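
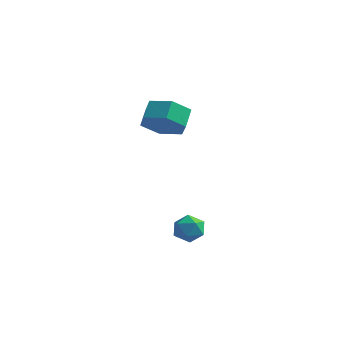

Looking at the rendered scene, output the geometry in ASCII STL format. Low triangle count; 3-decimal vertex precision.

solid 
facet normal 0.222 -0.705 -0.673
outer loop
vertex 0.853 0.888 3.642
vertex 0.321 1.387 2.944
vertex 1.305 1.582 3.064
endloop
endfacet
facet normal 0.866 -0.174 0.468
outer loop
vertex 0.853 0.888 3.642
vertex 1.305 1.582 3.064
vertex 0.631 1.594 4.315
endloop
endfacet
facet normal 0.866 -0.174 0.468
outer loop
vertex 0.631 1.594 4.315
vertex 1.305 1.582 3.064
vertex 1.083 2.287 3.737
endloop
endfacet
facet normal -0.222 0.706 0.673
outer loop
vertex 0.631 1.594 4.315
vertex 1.083 2.287 3.737
vertex 0.099 2.093 3.616
endloop
endfacet
facet normal 0.222 -0.706 -0.673
outer loop
vertex 1.305 1.582 3.064
vertex 0.321 1.387 2.944
vertex 0.773 2.081 2.365
endloop
endfacet
facet normal 0.821 0.508 -0.262
outer loop
vertex 1.305 1.582 3.064
vertex 0.773 2.081 2.365
vertex 1.083 2.287 3.737
endloop
endfacet
facet normal 0.821 0.508 -0.262
outer loop
vertex 1.083 2.287 3.737
vertex 0.773 2.081 2.365
vertex 0.551 2.786 3.038
endloop
endfacet
facet normal -0.222 0.706 0.673
outer loop
vertex 1.083 2.287 3.737
vertex 0.551 2.786 3.038
vertex 0.099 2.093 3.616
endloop
endfacet
facet normal 0.222 -0.706 -0.673
outer loop
vertex 0.773 2.081 2.365
vertex 0.321 1.387 2.944
vertex -0.211 1.886 2.245
endloop
endfacet
facet normal -0.046 0.682 -0.730
outer loop
vertex 0.773 2.081 2.365
vertex -0.211 1.886 2.245
vertex 0.551 2.786 3.038
endloop
endfacet
facet normal -0.045 0.682 -0.730
outer loop
vertex 0.551 2.786 3.038
vertex -0.211 1.886 2.245
vertex -0.433 2.592 2.918
endloop
endfacet
facet normal -0.221 0.706 0.673
outer loop
vertex 0.551 2.786 3.038
vertex -0.433 2.592 2.918
vertex 0.099 2.093 3.616
endloop
endfacet
facet normal 0.222 -0.706 -0.673
outer loop
vertex -0.211 1.886 2.245
vertex 0.321 1.387 2.944
vertex -0.663 1.193 2.823
endloop
endfacet
facet normal -0.866 0.174 -0.468
outer loop
vertex -0.211 1.886 2.245
vertex -0.663 1.193 2.823
vertex -0.433 2.592 2.918
endloop
endfacet
facet normal -0.866 0.174 -0.468
outer loop
vertex -0.433 2.592 2.918
vertex -0.663 1.193 2.823
vertex -0.885 1.898 3.496
endloop
endfacet
facet normal -0.222 0.705 0.673
outer loop
vertex -0.433 2.592 2.918
vertex -0.885 1.898 3.496
vertex 0.099 2.093 3.616
endloop
endfacet
facet normal 0.222 -0.706 -0.673
outer loop
vertex -0.663 1.193 2.823
vertex 0.321 1.387 2.944
vertex -0.131 0.694 3.522
endloop
endfacet
facet normal -0.821 -0.508 0.262
outer loop
vertex -0.663 1.193 2.823
vertex -0.131 0.694 3.522
vertex -0.885 1.898 3.496
endloop
endfacet
facet normal -0.821 -0.508 0.262
outer loop
vertex -0.885 1.898 3.496
vertex -0.131 0.694 3.522
vertex -0.353 1.399 4.195
endloop
endfacet
facet normal -0.222 0.706 0.673
outer loop
vertex -0.885 1.898 3.496
vertex -0.353 1.399 4.195
vertex 0.099 2.093 3.616
endloop
endfacet
facet normal 0.221 -0.706 -0.673
outer loop
vertex -0.131 0.694 3.522
vertex 0.321 1.387 2.944
vertex 0.853 0.888 3.642
endloop
endfacet
facet normal 0.046 -0.682 0.730
outer loop
vertex -0.131 0.694 3.522
vertex 0.853 0.888 3.642
vertex -0.353 1.399 4.195
endloop
endfacet
facet normal 0.046 -0.682 0.730
outer loop
vertex -0.353 1.399 4.195
vertex 0.853 0.888 3.642
vertex 0.631 1.594 4.315
endloop
endfacet
facet normal -0.222 0.706 0.673
outer loop
vertex -0.353 1.399 4.195
vertex 0.631 1.594 4.315
vertex 0.099 2.093 3.616
endloop
endfacet
facet normal -0.872 0.474 -0.120
outer loop
vertex 2.12 0.174 -2.227
vertex 1.903 -0.057 -1.563
vertex 2.26 0.583 -1.632
endloop
endfacet
facet normal -0.350 0.808 -0.473
outer loop
vertex 2.12 0.174 -2.227
vertex 2.26 0.583 -1.632
vertex 2.775 0.502 -2.151
endloop
endfacet
facet normal -0.065 0.346 -0.936
outer loop
vertex 2.12 0.174 -2.227
vertex 2.775 0.502 -2.151
vertex 2.736 -0.189 -2.404
endloop
endfacet
facet normal -0.412 -0.275 -0.869
outer loop
vertex 2.12 0.174 -2.227
vertex 2.736 -0.189 -2.404
vertex 2.198 -0.534 -2.04
endloop
endfacet
facet normal -0.910 -0.197 -0.366
outer loop
vertex 2.12 0.174 -2.227
vertex 2.198 -0.534 -2.04
vertex 1.903 -0.057 -1.563
endloop
endfacet
facet normal 0.154 0.988 -0.002
outer loop
vertex 2.775 0.502 -2.151
vertex 2.26 0.583 -1.632
vertex 2.962 0.474 -1.44
endloop
endfacet
facet normal -0.691 0.447 0.569
outer loop
vertex 2.26 0.583 -1.632
vertex 1.903 -0.057 -1.563
vertex 2.424 0.129 -1.076
endloop
endfacet
facet normal -0.751 -0.637 0.172
outer loop
vertex 1.903 -0.057 -1.563
vertex 2.198 -0.534 -2.04
vertex 2.385 -0.562 -1.329
endloop
endfacet
facet normal 0.057 -0.765 -0.641
outer loop
vertex 2.198 -0.534 -2.04
vertex 2.736 -0.189 -2.404
vertex 2.9 -0.643 -1.848
endloop
endfacet
facet normal 0.616 0.240 -0.750
outer loop
vertex 2.736 -0.189 -2.404
vertex 2.775 0.502 -2.151
vertex 3.257 -0.003 -1.917
endloop
endfacet
facet normal 0.412 0.275 0.869
outer loop
vertex 3.04 -0.234 -1.253
vertex 2.962 0.474 -1.44
vertex 2.424 0.129 -1.076
endloop
endfacet
facet normal 0.065 -0.346 0.936
outer loop
vertex 3.04 -0.234 -1.253
vertex 2.424 0.129 -1.076
vertex 2.385 -0.562 -1.329
endloop
endfacet
facet normal 0.350 -0.808 0.473
outer loop
vertex 3.04 -0.234 -1.253
vertex 2.385 -0.562 -1.329
vertex 2.9 -0.643 -1.848
endloop
endfacet
facet normal 0.872 -0.474 0.120
outer loop
vertex 3.04 -0.234 -1.253
vertex 2.9 -0.643 -1.848
vertex 3.257 -0.003 -1.917
endloop
endfacet
facet normal 0.910 0.197 0.366
outer loop
vertex 3.04 -0.234 -1.253
vertex 3.257 -0.003 -1.917
vertex 2.962 0.474 -1.44
endloop
endfacet
facet normal -0.057 0.765 0.641
outer loop
vertex 2.424 0.129 -1.076
vertex 2.962 0.474 -1.44
vertex 2.26 0.583 -1.632
endloop
endfacet
facet normal -0.616 -0.240 0.750
outer loop
vertex 2.385 -0.562 -1.329
vertex 2.424 0.129 -1.076
vertex 1.903 -0.057 -1.563
endloop
endfacet
facet normal -0.154 -0.988 0.002
outer loop
vertex 2.9 -0.643 -1.848
vertex 2.385 -0.562 -1.329
vertex 2.198 -0.534 -2.04
endloop
endfacet
facet normal 0.691 -0.447 -0.569
outer loop
vertex 3.257 -0.003 -1.917
vertex 2.9 -0.643 -1.848
vertex 2.736 -0.189 -2.404
endloop
endfacet
facet normal 0.751 0.637 -0.172
outer loop
vertex 2.962 0.474 -1.44
vertex 3.257 -0.003 -1.917
vertex 2.775 0.502 -2.151
endloop
endfacet

endsolid


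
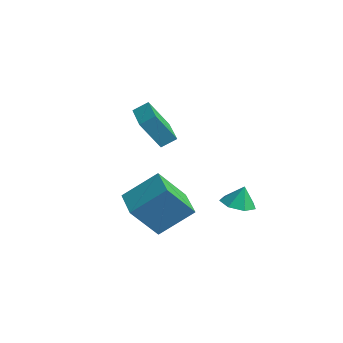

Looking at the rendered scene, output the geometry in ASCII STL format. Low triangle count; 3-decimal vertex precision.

solid 
facet normal -0.166 -0.209 -0.964
outer loop
vertex 1.313 4.367 -3.702
vertex 0.723 3.84 -3.486
vertex 0.659 4.641 -3.649
endloop
endfacet
facet normal 0.386 0.855 0.345
outer loop
vertex 1.313 4.367 -3.702
vertex 0.659 4.641 -3.649
vertex 0.897 4.06 -2.474
endloop
endfacet
facet normal -0.165 -0.209 -0.964
outer loop
vertex 0.659 4.641 -3.649
vertex 0.723 3.84 -3.486
vertex 0.053 4.312 -3.474
endloop
endfacet
facet normal -0.312 0.825 0.471
outer loop
vertex 0.659 4.641 -3.649
vertex 0.053 4.312 -3.474
vertex 0.897 4.06 -2.474
endloop
endfacet
facet normal -0.165 -0.210 -0.964
outer loop
vertex 0.053 4.312 -3.474
vertex 0.723 3.84 -3.486
vertex -0.048 3.628 -3.308
endloop
endfacet
facet normal -0.703 0.264 0.660
outer loop
vertex 0.053 4.312 -3.474
vertex -0.048 3.628 -3.308
vertex 0.897 4.06 -2.474
endloop
endfacet
facet normal -0.165 -0.210 -0.964
outer loop
vertex -0.048 3.628 -3.308
vertex 0.723 3.84 -3.486
vertex 0.432 3.103 -3.276
endloop
endfacet
facet normal -0.494 -0.405 0.769
outer loop
vertex -0.048 3.628 -3.308
vertex 0.432 3.103 -3.276
vertex 0.897 4.06 -2.474
endloop
endfacet
facet normal -0.166 -0.209 -0.964
outer loop
vertex 0.432 3.103 -3.276
vertex 0.723 3.84 -3.486
vertex 1.131 3.134 -3.403
endloop
endfacet
facet normal 0.160 -0.679 0.717
outer loop
vertex 0.432 3.103 -3.276
vertex 1.131 3.134 -3.403
vertex 0.897 4.06 -2.474
endloop
endfacet
facet normal -0.165 -0.209 -0.964
outer loop
vertex 1.131 3.134 -3.403
vertex 0.723 3.84 -3.486
vertex 1.524 3.696 -3.592
endloop
endfacet
facet normal 0.763 -0.351 0.542
outer loop
vertex 1.131 3.134 -3.403
vertex 1.524 3.696 -3.592
vertex 0.897 4.06 -2.474
endloop
endfacet
facet normal -0.165 -0.210 -0.964
outer loop
vertex 1.524 3.696 -3.592
vertex 0.723 3.84 -3.486
vertex 1.313 4.367 -3.702
endloop
endfacet
facet normal 0.864 0.333 0.376
outer loop
vertex 1.524 3.696 -3.592
vertex 1.313 4.367 -3.702
vertex 0.897 4.06 -2.474
endloop
endfacet
facet normal -0.954 0.252 0.166
outer loop
vertex 1.865 -0.542 -0.448
vertex 1.939 0.684 -1.884
vertex 1.298 -1.906 -1.641
endloop
endfacet
facet normal -0.039 -0.649 0.760
outer loop
vertex 2.881 -2.324 -1.916
vertex 1.865 -0.542 -0.448
vertex 1.298 -1.906 -1.641
endloop
endfacet
facet normal -0.954 0.252 0.165
outer loop
vertex 1.298 -1.906 -1.641
vertex 1.939 0.684 -1.884
vertex 1.372 -0.681 -3.078
endloop
endfacet
facet normal -0.299 -0.719 -0.628
outer loop
vertex 1.372 -0.681 -3.078
vertex 2.881 -2.324 -1.916
vertex 1.298 -1.906 -1.641
endloop
endfacet
facet normal 0.299 0.718 0.629
outer loop
vertex 1.865 -0.542 -0.448
vertex 3.522 0.266 -2.159
vertex 1.939 0.684 -1.884
endloop
endfacet
facet normal -0.039 -0.649 0.760
outer loop
vertex 3.448 -0.959 -0.722
vertex 1.865 -0.542 -0.448
vertex 2.881 -2.324 -1.916
endloop
endfacet
facet normal 0.298 0.719 0.628
outer loop
vertex 3.448 -0.959 -0.722
vertex 3.522 0.266 -2.159
vertex 1.865 -0.542 -0.448
endloop
endfacet
facet normal 0.039 0.649 -0.760
outer loop
vertex 1.939 0.684 -1.884
vertex 3.522 0.266 -2.159
vertex 1.372 -0.681 -3.078
endloop
endfacet
facet normal -0.298 -0.718 -0.629
outer loop
vertex 2.955 -1.098 -3.352
vertex 2.881 -2.324 -1.916
vertex 1.372 -0.681 -3.078
endloop
endfacet
facet normal 0.039 0.649 -0.760
outer loop
vertex 1.372 -0.681 -3.078
vertex 3.522 0.266 -2.159
vertex 2.955 -1.098 -3.352
endloop
endfacet
facet normal 0.954 -0.251 -0.165
outer loop
vertex 2.955 -1.098 -3.352
vertex 3.448 -0.959 -0.722
vertex 2.881 -2.324 -1.916
endloop
endfacet
facet normal 0.954 -0.252 -0.165
outer loop
vertex 3.522 0.266 -2.159
vertex 3.448 -0.959 -0.722
vertex 2.955 -1.098 -3.352
endloop
endfacet
facet normal -0.946 0.321 0.040
outer loop
vertex -2.871 1.457 1.674
vertex -2.63 2.336 0.299
vertex -3.108 0.815 1.223
endloop
endfacet
facet normal -0.146 -0.532 0.834
outer loop
vertex -1.13 0.144 1.141
vertex -2.871 1.457 1.674
vertex -3.108 0.815 1.223
endloop
endfacet
facet normal -0.946 0.321 0.038
outer loop
vertex -3.108 0.815 1.223
vertex -2.63 2.336 0.299
vertex -2.866 1.694 -0.153
endloop
endfacet
facet normal -0.288 -0.783 -0.551
outer loop
vertex -2.866 1.694 -0.153
vertex -1.13 0.144 1.141
vertex -3.108 0.815 1.223
endloop
endfacet
facet normal 0.288 0.783 0.551
outer loop
vertex -2.871 1.457 1.674
vertex -0.652 1.665 0.217
vertex -2.63 2.336 0.299
endloop
endfacet
facet normal -0.147 -0.533 0.833
outer loop
vertex -0.894 0.786 1.593
vertex -2.871 1.457 1.674
vertex -1.13 0.144 1.141
endloop
endfacet
facet normal 0.288 0.783 0.551
outer loop
vertex -0.894 0.786 1.593
vertex -0.652 1.665 0.217
vertex -2.871 1.457 1.674
endloop
endfacet
facet normal 0.146 0.533 -0.833
outer loop
vertex -2.63 2.336 0.299
vertex -0.652 1.665 0.217
vertex -2.866 1.694 -0.153
endloop
endfacet
facet normal -0.288 -0.783 -0.551
outer loop
vertex -0.889 1.023 -0.234
vertex -1.13 0.144 1.141
vertex -2.866 1.694 -0.153
endloop
endfacet
facet normal 0.146 0.532 -0.834
outer loop
vertex -2.866 1.694 -0.153
vertex -0.652 1.665 0.217
vertex -0.889 1.023 -0.234
endloop
endfacet
facet normal 0.946 -0.320 -0.039
outer loop
vertex -0.889 1.023 -0.234
vertex -0.894 0.786 1.593
vertex -1.13 0.144 1.141
endloop
endfacet
facet normal 0.946 -0.322 -0.039
outer loop
vertex -0.652 1.665 0.217
vertex -0.894 0.786 1.593
vertex -0.889 1.023 -0.234
endloop
endfacet

endsolid


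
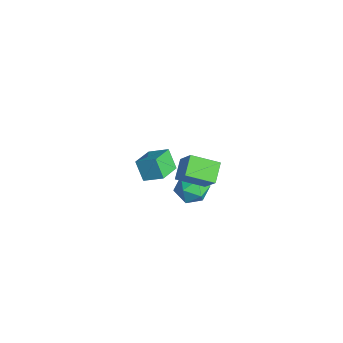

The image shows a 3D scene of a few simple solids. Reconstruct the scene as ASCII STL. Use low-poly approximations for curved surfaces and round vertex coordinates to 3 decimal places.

solid 
facet normal -0.539 -0.156 0.828
outer loop
vertex -2.881 -0.171 -2.58
vertex -3.961 1.009 -3.06
vertex -3.67 -1.178 -3.283
endloop
endfacet
facet normal 0.646 -0.707 0.287
outer loop
vertex -2.879 -0.949 -4.5
vertex -2.881 -0.171 -2.58
vertex -3.67 -1.178 -3.283
endloop
endfacet
facet normal -0.538 -0.156 0.828
outer loop
vertex -3.67 -1.178 -3.283
vertex -3.961 1.009 -3.06
vertex -4.75 0.002 -3.762
endloop
endfacet
facet normal -0.541 -0.690 -0.481
outer loop
vertex -4.75 0.002 -3.762
vertex -2.879 -0.949 -4.5
vertex -3.67 -1.178 -3.283
endloop
endfacet
facet normal 0.540 0.690 0.481
outer loop
vertex -2.881 -0.171 -2.58
vertex -3.17 1.238 -4.277
vertex -3.961 1.009 -3.06
endloop
endfacet
facet normal 0.647 -0.707 0.287
outer loop
vertex -2.09 0.058 -3.798
vertex -2.881 -0.171 -2.58
vertex -2.879 -0.949 -4.5
endloop
endfacet
facet normal 0.541 0.690 0.481
outer loop
vertex -2.09 0.058 -3.798
vertex -3.17 1.238 -4.277
vertex -2.881 -0.171 -2.58
endloop
endfacet
facet normal -0.647 0.707 -0.287
outer loop
vertex -3.961 1.009 -3.06
vertex -3.17 1.238 -4.277
vertex -4.75 0.002 -3.762
endloop
endfacet
facet normal -0.541 -0.690 -0.481
outer loop
vertex -3.959 0.231 -4.98
vertex -2.879 -0.949 -4.5
vertex -4.75 0.002 -3.762
endloop
endfacet
facet normal -0.647 0.707 -0.287
outer loop
vertex -4.75 0.002 -3.762
vertex -3.17 1.238 -4.277
vertex -3.959 0.231 -4.98
endloop
endfacet
facet normal 0.538 0.156 -0.828
outer loop
vertex -3.959 0.231 -4.98
vertex -2.09 0.058 -3.798
vertex -2.879 -0.949 -4.5
endloop
endfacet
facet normal 0.538 0.156 -0.828
outer loop
vertex -3.17 1.238 -4.277
vertex -2.09 0.058 -3.798
vertex -3.959 0.231 -4.98
endloop
endfacet
facet normal -0.886 0.451 -0.108
outer loop
vertex 1.556 1.078 -1.146
vertex 1.045 0.168 -0.753
vertex 1.369 0.972 -0.052
endloop
endfacet
facet normal -0.373 0.928 0.026
outer loop
vertex 1.556 1.078 -1.146
vertex 1.369 0.972 -0.052
vertex 2.344 1.374 -0.415
endloop
endfacet
facet normal 0.123 0.866 -0.484
outer loop
vertex 1.556 1.078 -1.146
vertex 2.344 1.374 -0.415
vertex 2.622 0.818 -1.34
endloop
endfacet
facet normal -0.084 0.352 -0.932
outer loop
vertex 1.556 1.078 -1.146
vertex 2.622 0.818 -1.34
vertex 1.82 0.073 -1.549
endloop
endfacet
facet normal -0.708 0.095 -0.700
outer loop
vertex 1.556 1.078 -1.146
vertex 1.82 0.073 -1.549
vertex 1.045 0.168 -0.753
endloop
endfacet
facet normal -0.070 0.757 0.650
outer loop
vertex 2.344 1.374 -0.415
vertex 1.369 0.972 -0.052
vertex 2.32 0.647 0.429
endloop
endfacet
facet normal -0.901 -0.015 0.434
outer loop
vertex 1.369 0.972 -0.052
vertex 1.045 0.168 -0.753
vertex 1.518 -0.098 0.22
endloop
endfacet
facet normal -0.612 -0.590 -0.526
outer loop
vertex 1.045 0.168 -0.753
vertex 1.82 0.073 -1.549
vertex 1.796 -0.654 -0.705
endloop
endfacet
facet normal 0.396 -0.174 -0.901
outer loop
vertex 1.82 0.073 -1.549
vertex 2.622 0.818 -1.34
vertex 2.771 -0.252 -1.068
endloop
endfacet
facet normal 0.732 0.658 -0.176
outer loop
vertex 2.622 0.818 -1.34
vertex 2.344 1.374 -0.415
vertex 3.095 0.552 -0.367
endloop
endfacet
facet normal 0.084 -0.352 0.932
outer loop
vertex 2.584 -0.358 0.026
vertex 2.32 0.647 0.429
vertex 1.518 -0.098 0.22
endloop
endfacet
facet normal -0.123 -0.866 0.484
outer loop
vertex 2.584 -0.358 0.026
vertex 1.518 -0.098 0.22
vertex 1.796 -0.654 -0.705
endloop
endfacet
facet normal 0.373 -0.928 -0.026
outer loop
vertex 2.584 -0.358 0.026
vertex 1.796 -0.654 -0.705
vertex 2.771 -0.252 -1.068
endloop
endfacet
facet normal 0.886 -0.451 0.108
outer loop
vertex 2.584 -0.358 0.026
vertex 2.771 -0.252 -1.068
vertex 3.095 0.552 -0.367
endloop
endfacet
facet normal 0.708 -0.095 0.700
outer loop
vertex 2.584 -0.358 0.026
vertex 3.095 0.552 -0.367
vertex 2.32 0.647 0.429
endloop
endfacet
facet normal -0.396 0.174 0.901
outer loop
vertex 1.518 -0.098 0.22
vertex 2.32 0.647 0.429
vertex 1.369 0.972 -0.052
endloop
endfacet
facet normal -0.732 -0.658 0.176
outer loop
vertex 1.796 -0.654 -0.705
vertex 1.518 -0.098 0.22
vertex 1.045 0.168 -0.753
endloop
endfacet
facet normal 0.070 -0.757 -0.650
outer loop
vertex 2.771 -0.252 -1.068
vertex 1.796 -0.654 -0.705
vertex 1.82 0.073 -1.549
endloop
endfacet
facet normal 0.901 0.015 -0.434
outer loop
vertex 3.095 0.552 -0.367
vertex 2.771 -0.252 -1.068
vertex 2.622 0.818 -1.34
endloop
endfacet
facet normal 0.612 0.590 0.526
outer loop
vertex 2.32 0.647 0.429
vertex 3.095 0.552 -0.367
vertex 2.344 1.374 -0.415
endloop
endfacet
facet normal -0.609 -0.106 -0.786
outer loop
vertex 3.174 -1.036 1.954
vertex 2.19 -0.381 2.628
vertex 3.757 0.522 1.291
endloop
endfacet
facet normal 0.723 -0.481 -0.495
outer loop
vertex 4.89 0.721 2.752
vertex 3.174 -1.036 1.954
vertex 3.757 0.522 1.291
endloop
endfacet
facet normal -0.609 -0.107 -0.786
outer loop
vertex 3.757 0.522 1.291
vertex 2.19 -0.381 2.628
vertex 2.773 1.176 1.964
endloop
endfacet
facet normal 0.325 0.870 -0.371
outer loop
vertex 2.773 1.176 1.964
vertex 4.89 0.721 2.752
vertex 3.757 0.522 1.291
endloop
endfacet
facet normal -0.325 -0.870 0.371
outer loop
vertex 3.174 -1.036 1.954
vertex 3.323 -0.182 4.089
vertex 2.19 -0.381 2.628
endloop
endfacet
facet normal 0.723 -0.482 -0.495
outer loop
vertex 4.307 -0.836 3.416
vertex 3.174 -1.036 1.954
vertex 4.89 0.721 2.752
endloop
endfacet
facet normal -0.325 -0.870 0.371
outer loop
vertex 4.307 -0.836 3.416
vertex 3.323 -0.182 4.089
vertex 3.174 -1.036 1.954
endloop
endfacet
facet normal -0.723 0.482 0.495
outer loop
vertex 2.19 -0.381 2.628
vertex 3.323 -0.182 4.089
vertex 2.773 1.176 1.964
endloop
endfacet
facet normal 0.325 0.870 -0.371
outer loop
vertex 3.906 1.376 3.426
vertex 4.89 0.721 2.752
vertex 2.773 1.176 1.964
endloop
endfacet
facet normal -0.724 0.481 0.495
outer loop
vertex 2.773 1.176 1.964
vertex 3.323 -0.182 4.089
vertex 3.906 1.376 3.426
endloop
endfacet
facet normal 0.609 0.107 0.786
outer loop
vertex 3.906 1.376 3.426
vertex 4.307 -0.836 3.416
vertex 4.89 0.721 2.752
endloop
endfacet
facet normal 0.609 0.107 0.786
outer loop
vertex 3.323 -0.182 4.089
vertex 4.307 -0.836 3.416
vertex 3.906 1.376 3.426
endloop
endfacet

endsolid


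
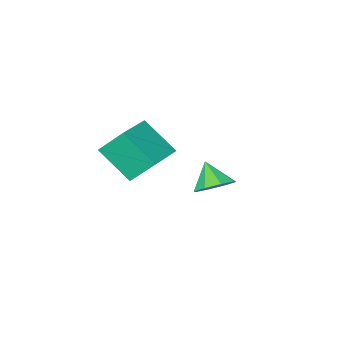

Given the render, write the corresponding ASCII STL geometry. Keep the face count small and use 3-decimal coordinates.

solid 
facet normal -0.454 0.510 0.730
outer loop
vertex 1.539 1.494 1.026
vertex 3.191 2.654 1.244
vertex 0.771 2.858 -0.404
endloop
endfacet
facet normal -0.814 -0.571 -0.107
outer loop
vertex 1.529 2.006 -1.624
vertex 1.539 1.494 1.026
vertex 0.771 2.858 -0.404
endloop
endfacet
facet normal -0.454 0.510 0.730
outer loop
vertex 0.771 2.858 -0.404
vertex 3.191 2.654 1.244
vertex 2.423 4.017 -0.186
endloop
endfacet
facet normal -0.362 0.643 -0.674
outer loop
vertex 2.423 4.017 -0.186
vertex 1.529 2.006 -1.624
vertex 0.771 2.858 -0.404
endloop
endfacet
facet normal 0.363 -0.643 0.674
outer loop
vertex 1.539 1.494 1.026
vertex 3.949 1.802 0.024
vertex 3.191 2.654 1.244
endloop
endfacet
facet normal -0.814 -0.571 -0.107
outer loop
vertex 2.297 0.643 -0.194
vertex 1.539 1.494 1.026
vertex 1.529 2.006 -1.624
endloop
endfacet
facet normal 0.363 -0.644 0.674
outer loop
vertex 2.297 0.643 -0.194
vertex 3.949 1.802 0.024
vertex 1.539 1.494 1.026
endloop
endfacet
facet normal 0.814 0.571 0.107
outer loop
vertex 3.191 2.654 1.244
vertex 3.949 1.802 0.024
vertex 2.423 4.017 -0.186
endloop
endfacet
facet normal -0.363 0.643 -0.674
outer loop
vertex 3.181 3.166 -1.406
vertex 1.529 2.006 -1.624
vertex 2.423 4.017 -0.186
endloop
endfacet
facet normal 0.814 0.571 0.107
outer loop
vertex 2.423 4.017 -0.186
vertex 3.949 1.802 0.024
vertex 3.181 3.166 -1.406
endloop
endfacet
facet normal 0.455 -0.510 -0.730
outer loop
vertex 3.181 3.166 -1.406
vertex 2.297 0.643 -0.194
vertex 1.529 2.006 -1.624
endloop
endfacet
facet normal 0.454 -0.510 -0.730
outer loop
vertex 3.949 1.802 0.024
vertex 2.297 0.643 -0.194
vertex 3.181 3.166 -1.406
endloop
endfacet
facet normal 0.012 0.609 -0.793
outer loop
vertex -1.244 0.936 -4.491
vertex -2.261 1.074 -4.4
vertex -1.426 1.546 -4.025
endloop
endfacet
facet normal 0.813 -0.180 0.553
outer loop
vertex -1.244 0.936 -4.491
vertex -1.426 1.546 -4.025
vertex -2.279 0.166 -3.22
endloop
endfacet
facet normal 0.012 0.609 -0.793
outer loop
vertex -1.426 1.546 -4.025
vertex -2.261 1.074 -4.4
vertex -2.096 1.879 -3.779
endloop
endfacet
facet normal 0.436 0.237 0.868
outer loop
vertex -1.426 1.546 -4.025
vertex -2.096 1.879 -3.779
vertex -2.279 0.166 -3.22
endloop
endfacet
facet normal 0.012 0.609 -0.793
outer loop
vertex -2.096 1.879 -3.779
vertex -2.261 1.074 -4.4
vertex -2.863 1.741 -3.897
endloop
endfacet
facet normal -0.200 0.323 0.925
outer loop
vertex -2.096 1.879 -3.779
vertex -2.863 1.741 -3.897
vertex -2.279 0.166 -3.22
endloop
endfacet
facet normal 0.012 0.609 -0.793
outer loop
vertex -2.863 1.741 -3.897
vertex -2.261 1.074 -4.4
vertex -3.278 1.212 -4.31
endloop
endfacet
facet normal -0.723 0.029 0.690
outer loop
vertex -2.863 1.741 -3.897
vertex -3.278 1.212 -4.31
vertex -2.279 0.166 -3.22
endloop
endfacet
facet normal 0.013 0.610 -0.792
outer loop
vertex -3.278 1.212 -4.31
vertex -2.261 1.074 -4.4
vertex -3.096 0.603 -4.776
endloop
endfacet
facet normal -0.826 -0.477 0.300
outer loop
vertex -3.278 1.212 -4.31
vertex -3.096 0.603 -4.776
vertex -2.279 0.166 -3.22
endloop
endfacet
facet normal 0.012 0.610 -0.792
outer loop
vertex -3.096 0.603 -4.776
vertex -2.261 1.074 -4.4
vertex -2.425 0.27 -5.022
endloop
endfacet
facet normal -0.449 -0.893 -0.015
outer loop
vertex -3.096 0.603 -4.776
vertex -2.425 0.27 -5.022
vertex -2.279 0.166 -3.22
endloop
endfacet
facet normal 0.012 0.610 -0.792
outer loop
vertex -2.425 0.27 -5.022
vertex -2.261 1.074 -4.4
vertex -1.658 0.408 -4.904
endloop
endfacet
facet normal 0.187 -0.980 -0.072
outer loop
vertex -2.425 0.27 -5.022
vertex -1.658 0.408 -4.904
vertex -2.279 0.166 -3.22
endloop
endfacet
facet normal 0.012 0.610 -0.792
outer loop
vertex -1.658 0.408 -4.904
vertex -2.261 1.074 -4.4
vertex -1.244 0.936 -4.491
endloop
endfacet
facet normal 0.710 -0.685 0.163
outer loop
vertex -1.658 0.408 -4.904
vertex -1.244 0.936 -4.491
vertex -2.279 0.166 -3.22
endloop
endfacet

endsolid


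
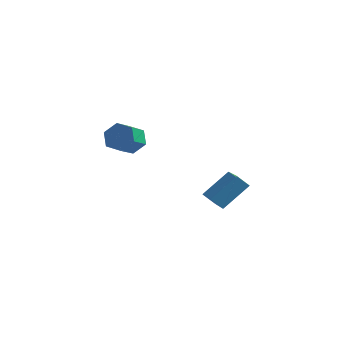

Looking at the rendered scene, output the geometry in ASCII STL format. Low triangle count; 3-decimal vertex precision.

solid 
facet normal -0.535 -0.574 -0.620
outer loop
vertex 2.187 -2.867 2.069
vertex 1.566 -2.899 2.634
vertex 1.31 -1.117 1.205
endloop
endfacet
facet normal 0.739 0.038 -0.673
outer loop
vertex 2.294 -0.061 2.346
vertex 2.187 -2.867 2.069
vertex 1.31 -1.117 1.205
endloop
endfacet
facet normal -0.535 -0.574 -0.620
outer loop
vertex 1.31 -1.117 1.205
vertex 1.566 -2.899 2.634
vertex 0.689 -1.149 1.77
endloop
endfacet
facet normal -0.410 0.818 -0.404
outer loop
vertex 0.689 -1.149 1.77
vertex 2.294 -0.061 2.346
vertex 1.31 -1.117 1.205
endloop
endfacet
facet normal 0.410 -0.818 0.404
outer loop
vertex 2.187 -2.867 2.069
vertex 2.55 -1.843 3.775
vertex 1.566 -2.899 2.634
endloop
endfacet
facet normal 0.739 0.038 -0.673
outer loop
vertex 3.171 -1.811 3.21
vertex 2.187 -2.867 2.069
vertex 2.294 -0.061 2.346
endloop
endfacet
facet normal 0.410 -0.818 0.404
outer loop
vertex 3.171 -1.811 3.21
vertex 2.55 -1.843 3.775
vertex 2.187 -2.867 2.069
endloop
endfacet
facet normal -0.739 -0.038 0.673
outer loop
vertex 1.566 -2.899 2.634
vertex 2.55 -1.843 3.775
vertex 0.689 -1.149 1.77
endloop
endfacet
facet normal -0.410 0.818 -0.404
outer loop
vertex 1.673 -0.093 2.911
vertex 2.294 -0.061 2.346
vertex 0.689 -1.149 1.77
endloop
endfacet
facet normal -0.739 -0.038 0.673
outer loop
vertex 0.689 -1.149 1.77
vertex 2.55 -1.843 3.775
vertex 1.673 -0.093 2.911
endloop
endfacet
facet normal 0.535 0.574 0.620
outer loop
vertex 1.673 -0.093 2.911
vertex 3.171 -1.811 3.21
vertex 2.294 -0.061 2.346
endloop
endfacet
facet normal 0.535 0.574 0.620
outer loop
vertex 2.55 -1.843 3.775
vertex 3.171 -1.811 3.21
vertex 1.673 -0.093 2.911
endloop
endfacet
facet normal 0.167 0.815 -0.555
outer loop
vertex -3.266 1.979 3.855
vertex -3.842 1.689 3.256
vertex -4.116 2.197 3.92
endloop
endfacet
facet normal 0.198 0.524 0.829
outer loop
vertex -3.266 1.979 3.855
vertex -4.116 2.197 3.92
vertex -3.503 0.822 4.643
endloop
endfacet
facet normal 0.198 0.524 0.829
outer loop
vertex -3.503 0.822 4.643
vertex -4.116 2.197 3.92
vertex -4.353 1.04 4.708
endloop
endfacet
facet normal -0.166 -0.815 0.556
outer loop
vertex -3.503 0.822 4.643
vertex -4.353 1.04 4.708
vertex -4.078 0.531 4.044
endloop
endfacet
facet normal 0.167 0.815 -0.555
outer loop
vertex -4.116 2.197 3.92
vertex -3.842 1.689 3.256
vertex -4.692 1.907 3.321
endloop
endfacet
facet normal -0.737 0.477 0.478
outer loop
vertex -4.116 2.197 3.92
vertex -4.692 1.907 3.321
vertex -4.353 1.04 4.708
endloop
endfacet
facet normal -0.738 0.476 0.478
outer loop
vertex -4.353 1.04 4.708
vertex -4.692 1.907 3.321
vertex -4.929 0.749 4.109
endloop
endfacet
facet normal -0.166 -0.815 0.556
outer loop
vertex -4.353 1.04 4.708
vertex -4.929 0.749 4.109
vertex -4.078 0.531 4.044
endloop
endfacet
facet normal 0.166 0.815 -0.556
outer loop
vertex -4.692 1.907 3.321
vertex -3.842 1.689 3.256
vertex -4.417 1.398 2.657
endloop
endfacet
facet normal -0.935 -0.047 -0.351
outer loop
vertex -4.692 1.907 3.321
vertex -4.417 1.398 2.657
vertex -4.929 0.749 4.109
endloop
endfacet
facet normal -0.935 -0.047 -0.351
outer loop
vertex -4.929 0.749 4.109
vertex -4.417 1.398 2.657
vertex -4.654 0.241 3.445
endloop
endfacet
facet normal -0.166 -0.815 0.555
outer loop
vertex -4.929 0.749 4.109
vertex -4.654 0.241 3.445
vertex -4.078 0.531 4.044
endloop
endfacet
facet normal 0.166 0.815 -0.556
outer loop
vertex -4.417 1.398 2.657
vertex -3.842 1.689 3.256
vertex -3.567 1.18 2.592
endloop
endfacet
facet normal -0.198 -0.524 -0.829
outer loop
vertex -4.417 1.398 2.657
vertex -3.567 1.18 2.592
vertex -4.654 0.241 3.445
endloop
endfacet
facet normal -0.198 -0.524 -0.829
outer loop
vertex -4.654 0.241 3.445
vertex -3.567 1.18 2.592
vertex -3.804 0.023 3.38
endloop
endfacet
facet normal -0.167 -0.815 0.555
outer loop
vertex -4.654 0.241 3.445
vertex -3.804 0.023 3.38
vertex -4.078 0.531 4.044
endloop
endfacet
facet normal 0.166 0.815 -0.556
outer loop
vertex -3.567 1.18 2.592
vertex -3.842 1.689 3.256
vertex -2.991 1.471 3.191
endloop
endfacet
facet normal 0.738 -0.477 -0.478
outer loop
vertex -3.567 1.18 2.592
vertex -2.991 1.471 3.191
vertex -3.804 0.023 3.38
endloop
endfacet
facet normal 0.738 -0.477 -0.478
outer loop
vertex -3.804 0.023 3.38
vertex -2.991 1.471 3.191
vertex -3.228 0.313 3.979
endloop
endfacet
facet normal -0.167 -0.815 0.555
outer loop
vertex -3.804 0.023 3.38
vertex -3.228 0.313 3.979
vertex -4.078 0.531 4.044
endloop
endfacet
facet normal 0.166 0.815 -0.555
outer loop
vertex -2.991 1.471 3.191
vertex -3.842 1.689 3.256
vertex -3.266 1.979 3.855
endloop
endfacet
facet normal 0.935 0.047 0.351
outer loop
vertex -2.991 1.471 3.191
vertex -3.266 1.979 3.855
vertex -3.228 0.313 3.979
endloop
endfacet
facet normal 0.935 0.047 0.351
outer loop
vertex -3.228 0.313 3.979
vertex -3.266 1.979 3.855
vertex -3.503 0.822 4.643
endloop
endfacet
facet normal -0.166 -0.815 0.556
outer loop
vertex -3.228 0.313 3.979
vertex -3.503 0.822 4.643
vertex -4.078 0.531 4.044
endloop
endfacet

endsolid


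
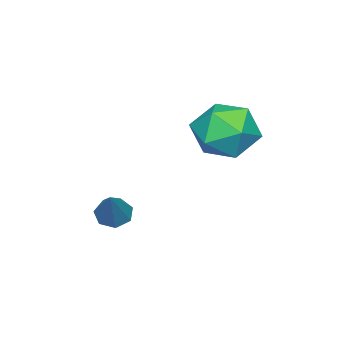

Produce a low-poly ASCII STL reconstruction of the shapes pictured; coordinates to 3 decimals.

solid 
facet normal -0.593 -0.301 -0.746
outer loop
vertex 2.473 -2.956 -1.825
vertex 1.987 -2.742 -1.525
vertex 2.344 -2.452 -1.926
endloop
endfacet
facet normal 0.911 0.157 -0.382
outer loop
vertex 2.473 -2.956 -1.825
vertex 2.344 -2.452 -1.926
vertex 3.013 -2.218 -0.235
endloop
endfacet
facet normal -0.592 -0.303 -0.747
outer loop
vertex 2.344 -2.452 -1.926
vertex 1.987 -2.742 -1.525
vertex 1.946 -2.167 -1.726
endloop
endfacet
facet normal 0.453 0.841 -0.296
outer loop
vertex 2.344 -2.452 -1.926
vertex 1.946 -2.167 -1.726
vertex 3.013 -2.218 -0.235
endloop
endfacet
facet normal -0.593 -0.303 -0.746
outer loop
vertex 1.946 -2.167 -1.726
vertex 1.987 -2.742 -1.525
vertex 1.579 -2.315 -1.374
endloop
endfacet
facet normal -0.211 0.960 0.184
outer loop
vertex 1.946 -2.167 -1.726
vertex 1.579 -2.315 -1.374
vertex 3.013 -2.218 -0.235
endloop
endfacet
facet normal -0.593 -0.303 -0.746
outer loop
vertex 1.579 -2.315 -1.374
vertex 1.987 -2.742 -1.525
vertex 1.519 -2.784 -1.136
endloop
endfacet
facet normal -0.580 0.426 0.694
outer loop
vertex 1.579 -2.315 -1.374
vertex 1.519 -2.784 -1.136
vertex 3.013 -2.218 -0.235
endloop
endfacet
facet normal -0.593 -0.303 -0.746
outer loop
vertex 1.519 -2.784 -1.136
vertex 1.987 -2.742 -1.525
vertex 1.812 -3.222 -1.191
endloop
endfacet
facet normal -0.378 -0.360 0.853
outer loop
vertex 1.519 -2.784 -1.136
vertex 1.812 -3.222 -1.191
vertex 3.013 -2.218 -0.235
endloop
endfacet
facet normal -0.593 -0.303 -0.746
outer loop
vertex 1.812 -3.222 -1.191
vertex 1.987 -2.742 -1.525
vertex 2.237 -3.298 -1.498
endloop
endfacet
facet normal 0.245 -0.806 0.539
outer loop
vertex 1.812 -3.222 -1.191
vertex 2.237 -3.298 -1.498
vertex 3.013 -2.218 -0.235
endloop
endfacet
facet normal -0.594 -0.303 -0.745
outer loop
vertex 2.237 -3.298 -1.498
vertex 1.987 -2.742 -1.525
vertex 2.473 -2.956 -1.825
endloop
endfacet
facet normal 0.818 -0.575 -0.011
outer loop
vertex 2.237 -3.298 -1.498
vertex 2.473 -2.956 -1.825
vertex 3.013 -2.218 -0.235
endloop
endfacet
facet normal 0.261 0.938 -0.227
outer loop
vertex 1.049 0.898 1.345
vertex 0.147 1.295 1.95
vertex 1.168 1.137 2.47
endloop
endfacet
facet normal 0.834 0.515 -0.198
outer loop
vertex 1.049 0.898 1.345
vertex 1.168 1.137 2.47
vertex 1.651 0.185 2.027
endloop
endfacet
facet normal 0.743 -0.012 -0.669
outer loop
vertex 1.049 0.898 1.345
vertex 1.651 0.185 2.027
vertex 0.929 -0.247 1.233
endloop
endfacet
facet normal 0.113 0.085 -0.990
outer loop
vertex 1.049 0.898 1.345
vertex 0.929 -0.247 1.233
vertex -0.001 0.44 1.186
endloop
endfacet
facet normal -0.185 0.672 -0.717
outer loop
vertex 1.049 0.898 1.345
vertex -0.001 0.44 1.186
vertex 0.147 1.295 1.95
endloop
endfacet
facet normal 0.862 0.226 0.455
outer loop
vertex 1.651 0.185 2.027
vertex 1.168 1.137 2.47
vertex 1.121 0.14 3.054
endloop
endfacet
facet normal -0.066 0.911 0.406
outer loop
vertex 1.168 1.137 2.47
vertex 0.147 1.295 1.95
vertex 0.191 0.827 3.007
endloop
endfacet
facet normal -0.788 0.481 -0.385
outer loop
vertex 0.147 1.295 1.95
vertex -0.001 0.44 1.186
vertex -0.531 0.395 2.213
endloop
endfacet
facet normal -0.306 -0.470 -0.828
outer loop
vertex -0.001 0.44 1.186
vertex 0.929 -0.247 1.233
vertex -0.048 -0.557 1.77
endloop
endfacet
facet normal 0.715 -0.628 -0.308
outer loop
vertex 0.929 -0.247 1.233
vertex 1.651 0.185 2.027
vertex 0.973 -0.715 2.29
endloop
endfacet
facet normal -0.113 -0.085 0.990
outer loop
vertex 0.071 -0.318 2.895
vertex 1.121 0.14 3.054
vertex 0.191 0.827 3.007
endloop
endfacet
facet normal -0.743 0.012 0.669
outer loop
vertex 0.071 -0.318 2.895
vertex 0.191 0.827 3.007
vertex -0.531 0.395 2.213
endloop
endfacet
facet normal -0.834 -0.515 0.198
outer loop
vertex 0.071 -0.318 2.895
vertex -0.531 0.395 2.213
vertex -0.048 -0.557 1.77
endloop
endfacet
facet normal -0.261 -0.938 0.227
outer loop
vertex 0.071 -0.318 2.895
vertex -0.048 -0.557 1.77
vertex 0.973 -0.715 2.29
endloop
endfacet
facet normal 0.185 -0.672 0.717
outer loop
vertex 0.071 -0.318 2.895
vertex 0.973 -0.715 2.29
vertex 1.121 0.14 3.054
endloop
endfacet
facet normal 0.306 0.470 0.828
outer loop
vertex 0.191 0.827 3.007
vertex 1.121 0.14 3.054
vertex 1.168 1.137 2.47
endloop
endfacet
facet normal -0.715 0.628 0.308
outer loop
vertex -0.531 0.395 2.213
vertex 0.191 0.827 3.007
vertex 0.147 1.295 1.95
endloop
endfacet
facet normal -0.862 -0.226 -0.455
outer loop
vertex -0.048 -0.557 1.77
vertex -0.531 0.395 2.213
vertex -0.001 0.44 1.186
endloop
endfacet
facet normal 0.066 -0.911 -0.406
outer loop
vertex 0.973 -0.715 2.29
vertex -0.048 -0.557 1.77
vertex 0.929 -0.247 1.233
endloop
endfacet
facet normal 0.788 -0.481 0.385
outer loop
vertex 1.121 0.14 3.054
vertex 0.973 -0.715 2.29
vertex 1.651 0.185 2.027
endloop
endfacet

endsolid


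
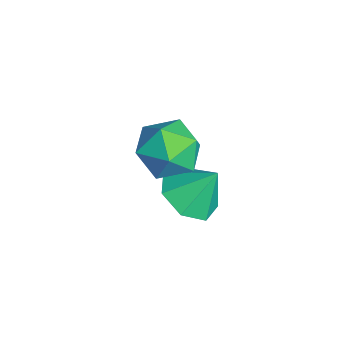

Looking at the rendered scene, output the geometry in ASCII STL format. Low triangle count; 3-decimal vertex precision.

solid 
facet normal -0.230 0.896 0.381
outer loop
vertex -3.425 0.55 3.378
vertex -3.823 0.148 4.083
vertex -2.945 0.358 4.119
endloop
endfacet
facet normal 0.372 0.928 -0.000
outer loop
vertex -3.425 0.55 3.378
vertex -2.945 0.358 4.119
vertex -2.588 0.215 3.301
endloop
endfacet
facet normal 0.224 0.713 -0.665
outer loop
vertex -3.425 0.55 3.378
vertex -2.588 0.215 3.301
vertex -3.247 -0.084 2.758
endloop
endfacet
facet normal -0.469 0.547 -0.694
outer loop
vertex -3.425 0.55 3.378
vertex -3.247 -0.084 2.758
vertex -4.01 -0.126 3.241
endloop
endfacet
facet normal -0.750 0.659 -0.048
outer loop
vertex -3.425 0.55 3.378
vertex -4.01 -0.126 3.241
vertex -3.823 0.148 4.083
endloop
endfacet
facet normal 0.837 0.468 0.283
outer loop
vertex -2.588 0.215 3.301
vertex -2.945 0.358 4.119
vertex -2.47 -0.394 3.959
endloop
endfacet
facet normal -0.136 0.415 0.899
outer loop
vertex -2.945 0.358 4.119
vertex -3.823 0.148 4.083
vertex -3.233 -0.436 4.442
endloop
endfacet
facet normal -0.978 0.033 0.206
outer loop
vertex -3.823 0.148 4.083
vertex -4.01 -0.126 3.241
vertex -3.892 -0.735 3.899
endloop
endfacet
facet normal -0.523 -0.152 -0.839
outer loop
vertex -4.01 -0.126 3.241
vertex -3.247 -0.084 2.758
vertex -3.535 -0.878 3.081
endloop
endfacet
facet normal 0.599 0.118 -0.792
outer loop
vertex -3.247 -0.084 2.758
vertex -2.588 0.215 3.301
vertex -2.657 -0.668 3.117
endloop
endfacet
facet normal 0.469 -0.547 0.694
outer loop
vertex -3.055 -1.07 3.822
vertex -2.47 -0.394 3.959
vertex -3.233 -0.436 4.442
endloop
endfacet
facet normal -0.224 -0.713 0.665
outer loop
vertex -3.055 -1.07 3.822
vertex -3.233 -0.436 4.442
vertex -3.892 -0.735 3.899
endloop
endfacet
facet normal -0.372 -0.928 0.000
outer loop
vertex -3.055 -1.07 3.822
vertex -3.892 -0.735 3.899
vertex -3.535 -0.878 3.081
endloop
endfacet
facet normal 0.230 -0.896 -0.381
outer loop
vertex -3.055 -1.07 3.822
vertex -3.535 -0.878 3.081
vertex -2.657 -0.668 3.117
endloop
endfacet
facet normal 0.750 -0.659 0.048
outer loop
vertex -3.055 -1.07 3.822
vertex -2.657 -0.668 3.117
vertex -2.47 -0.394 3.959
endloop
endfacet
facet normal 0.523 0.152 0.839
outer loop
vertex -3.233 -0.436 4.442
vertex -2.47 -0.394 3.959
vertex -2.945 0.358 4.119
endloop
endfacet
facet normal -0.599 -0.118 0.792
outer loop
vertex -3.892 -0.735 3.899
vertex -3.233 -0.436 4.442
vertex -3.823 0.148 4.083
endloop
endfacet
facet normal -0.837 -0.468 -0.283
outer loop
vertex -3.535 -0.878 3.081
vertex -3.892 -0.735 3.899
vertex -4.01 -0.126 3.241
endloop
endfacet
facet normal 0.136 -0.415 -0.899
outer loop
vertex -2.657 -0.668 3.117
vertex -3.535 -0.878 3.081
vertex -3.247 -0.084 2.758
endloop
endfacet
facet normal 0.978 -0.033 -0.206
outer loop
vertex -2.47 -0.394 3.959
vertex -2.657 -0.668 3.117
vertex -2.588 0.215 3.301
endloop
endfacet
facet normal -0.181 -0.553 -0.814
outer loop
vertex -3.053 0.638 0.585
vertex -3.819 0.378 0.932
vertex -3.656 1.077 0.421
endloop
endfacet
facet normal 0.589 0.808 -0.003
outer loop
vertex -3.053 0.638 0.585
vertex -3.656 1.077 0.421
vertex -3.601 1.042 1.908
endloop
endfacet
facet normal -0.181 -0.552 -0.814
outer loop
vertex -3.656 1.077 0.421
vertex -3.819 0.378 0.932
vertex -4.382 0.99 0.642
endloop
endfacet
facet normal -0.111 0.993 0.027
outer loop
vertex -3.656 1.077 0.421
vertex -4.382 0.99 0.642
vertex -3.601 1.042 1.908
endloop
endfacet
facet normal -0.182 -0.553 -0.813
outer loop
vertex -4.382 0.99 0.642
vertex -3.819 0.378 0.932
vertex -4.684 0.443 1.081
endloop
endfacet
facet normal -0.651 0.660 0.375
outer loop
vertex -4.382 0.99 0.642
vertex -4.684 0.443 1.081
vertex -3.601 1.042 1.908
endloop
endfacet
facet normal -0.182 -0.553 -0.813
outer loop
vertex -4.684 0.443 1.081
vertex -3.819 0.378 0.932
vertex -4.335 -0.153 1.408
endloop
endfacet
facet normal -0.626 0.060 0.777
outer loop
vertex -4.684 0.443 1.081
vertex -4.335 -0.153 1.408
vertex -3.601 1.042 1.908
endloop
endfacet
facet normal -0.181 -0.553 -0.813
outer loop
vertex -4.335 -0.153 1.408
vertex -3.819 0.378 0.932
vertex -3.597 -0.348 1.376
endloop
endfacet
facet normal -0.054 -0.357 0.933
outer loop
vertex -4.335 -0.153 1.408
vertex -3.597 -0.348 1.376
vertex -3.601 1.042 1.908
endloop
endfacet
facet normal -0.182 -0.553 -0.813
outer loop
vertex -3.597 -0.348 1.376
vertex -3.819 0.378 0.932
vertex -3.027 0.003 1.01
endloop
endfacet
facet normal 0.634 -0.275 0.723
outer loop
vertex -3.597 -0.348 1.376
vertex -3.027 0.003 1.01
vertex -3.601 1.042 1.908
endloop
endfacet
facet normal -0.181 -0.552 -0.814
outer loop
vertex -3.027 0.003 1.01
vertex -3.819 0.378 0.932
vertex -3.053 0.638 0.585
endloop
endfacet
facet normal 0.920 0.243 0.307
outer loop
vertex -3.027 0.003 1.01
vertex -3.053 0.638 0.585
vertex -3.601 1.042 1.908
endloop
endfacet

endsolid


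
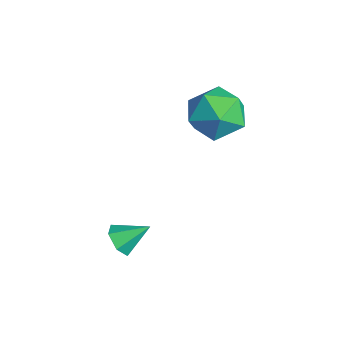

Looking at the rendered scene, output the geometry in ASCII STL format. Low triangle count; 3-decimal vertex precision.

solid 
facet normal -0.219 -0.806 -0.550
outer loop
vertex 2.768 -4.768 -3.491
vertex 2.169 -4.479 -3.676
vertex 2.735 -4.373 -4.056
endloop
endfacet
facet normal 0.976 0.200 0.083
outer loop
vertex 2.768 -4.768 -3.491
vertex 2.735 -4.373 -4.056
vertex 2.451 -3.441 -2.964
endloop
endfacet
facet normal -0.220 -0.804 -0.552
outer loop
vertex 2.735 -4.373 -4.056
vertex 2.169 -4.479 -3.676
vertex 2.137 -4.083 -4.24
endloop
endfacet
facet normal 0.498 0.719 -0.484
outer loop
vertex 2.735 -4.373 -4.056
vertex 2.137 -4.083 -4.24
vertex 2.451 -3.441 -2.964
endloop
endfacet
facet normal -0.218 -0.805 -0.553
outer loop
vertex 2.137 -4.083 -4.24
vertex 2.169 -4.479 -3.676
vertex 1.57 -4.19 -3.861
endloop
endfacet
facet normal -0.387 0.858 -0.337
outer loop
vertex 2.137 -4.083 -4.24
vertex 1.57 -4.19 -3.861
vertex 2.451 -3.441 -2.964
endloop
endfacet
facet normal -0.218 -0.805 -0.552
outer loop
vertex 1.57 -4.19 -3.861
vertex 2.169 -4.479 -3.676
vertex 1.603 -4.586 -3.296
endloop
endfacet
facet normal -0.793 0.477 0.380
outer loop
vertex 1.57 -4.19 -3.861
vertex 1.603 -4.586 -3.296
vertex 2.451 -3.441 -2.964
endloop
endfacet
facet normal -0.219 -0.804 -0.552
outer loop
vertex 1.603 -4.586 -3.296
vertex 2.169 -4.479 -3.676
vertex 2.201 -4.875 -3.112
endloop
endfacet
facet normal -0.313 -0.043 0.949
outer loop
vertex 1.603 -4.586 -3.296
vertex 2.201 -4.875 -3.112
vertex 2.451 -3.441 -2.964
endloop
endfacet
facet normal -0.218 -0.805 -0.553
outer loop
vertex 2.201 -4.875 -3.112
vertex 2.169 -4.479 -3.676
vertex 2.768 -4.768 -3.491
endloop
endfacet
facet normal 0.570 -0.182 0.801
outer loop
vertex 2.201 -4.875 -3.112
vertex 2.768 -4.768 -3.491
vertex 2.451 -3.441 -2.964
endloop
endfacet
facet normal -0.997 -0.013 0.080
outer loop
vertex -0.594 0.002 -0.067
vertex -0.522 -0.958 0.681
vertex -0.5 0.173 1.137
endloop
endfacet
facet normal -0.758 0.651 -0.033
outer loop
vertex -0.594 0.002 -0.067
vertex -0.5 0.173 1.137
vertex 0.137 0.875 0.369
endloop
endfacet
facet normal -0.394 0.653 -0.646
outer loop
vertex -0.594 0.002 -0.067
vertex 0.137 0.875 0.369
vertex 0.507 0.179 -0.56
endloop
endfacet
facet normal -0.408 -0.008 -0.913
outer loop
vertex -0.594 0.002 -0.067
vertex 0.507 0.179 -0.56
vertex 0.1 -0.955 -0.368
endloop
endfacet
facet normal -0.780 -0.420 -0.464
outer loop
vertex -0.594 0.002 -0.067
vertex 0.1 -0.955 -0.368
vertex -0.522 -0.958 0.681
endloop
endfacet
facet normal -0.305 0.815 0.492
outer loop
vertex 0.137 0.875 0.369
vertex -0.5 0.173 1.137
vertex 0.66 0.455 1.388
endloop
endfacet
facet normal -0.690 -0.259 0.676
outer loop
vertex -0.5 0.173 1.137
vertex -0.522 -0.958 0.681
vertex 0.253 -0.679 1.58
endloop
endfacet
facet normal -0.340 -0.918 -0.204
outer loop
vertex -0.522 -0.958 0.681
vertex 0.1 -0.955 -0.368
vertex 0.623 -1.375 0.651
endloop
endfacet
facet normal 0.263 -0.252 -0.931
outer loop
vertex 0.1 -0.955 -0.368
vertex 0.507 0.179 -0.56
vertex 1.26 -0.673 -0.117
endloop
endfacet
facet normal 0.285 0.818 -0.499
outer loop
vertex 0.507 0.179 -0.56
vertex 0.137 0.875 0.369
vertex 1.282 0.458 0.339
endloop
endfacet
facet normal 0.408 0.008 0.913
outer loop
vertex 1.354 -0.502 1.087
vertex 0.66 0.455 1.388
vertex 0.253 -0.679 1.58
endloop
endfacet
facet normal 0.394 -0.653 0.646
outer loop
vertex 1.354 -0.502 1.087
vertex 0.253 -0.679 1.58
vertex 0.623 -1.375 0.651
endloop
endfacet
facet normal 0.758 -0.651 0.033
outer loop
vertex 1.354 -0.502 1.087
vertex 0.623 -1.375 0.651
vertex 1.26 -0.673 -0.117
endloop
endfacet
facet normal 0.997 0.013 -0.080
outer loop
vertex 1.354 -0.502 1.087
vertex 1.26 -0.673 -0.117
vertex 1.282 0.458 0.339
endloop
endfacet
facet normal 0.780 0.420 0.464
outer loop
vertex 1.354 -0.502 1.087
vertex 1.282 0.458 0.339
vertex 0.66 0.455 1.388
endloop
endfacet
facet normal -0.263 0.252 0.931
outer loop
vertex 0.253 -0.679 1.58
vertex 0.66 0.455 1.388
vertex -0.5 0.173 1.137
endloop
endfacet
facet normal -0.285 -0.818 0.499
outer loop
vertex 0.623 -1.375 0.651
vertex 0.253 -0.679 1.58
vertex -0.522 -0.958 0.681
endloop
endfacet
facet normal 0.305 -0.815 -0.492
outer loop
vertex 1.26 -0.673 -0.117
vertex 0.623 -1.375 0.651
vertex 0.1 -0.955 -0.368
endloop
endfacet
facet normal 0.690 0.259 -0.676
outer loop
vertex 1.282 0.458 0.339
vertex 1.26 -0.673 -0.117
vertex 0.507 0.179 -0.56
endloop
endfacet
facet normal 0.340 0.918 0.204
outer loop
vertex 0.66 0.455 1.388
vertex 1.282 0.458 0.339
vertex 0.137 0.875 0.369
endloop
endfacet

endsolid


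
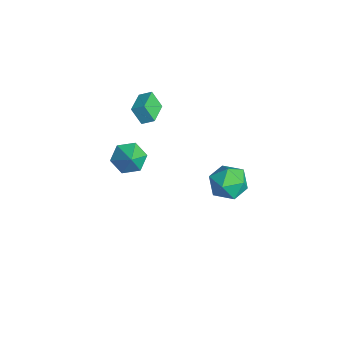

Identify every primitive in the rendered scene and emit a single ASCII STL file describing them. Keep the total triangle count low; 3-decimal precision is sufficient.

solid 
facet normal -0.560 0.368 0.742
outer loop
vertex 3.549 3.957 0.519
vertex 2.87 3.063 0.45
vertex 3.762 3.039 1.135
endloop
endfacet
facet normal 0.120 0.572 0.811
outer loop
vertex 3.549 3.957 0.519
vertex 3.762 3.039 1.135
vertex 4.605 3.583 0.626
endloop
endfacet
facet normal 0.306 0.926 0.220
outer loop
vertex 3.549 3.957 0.519
vertex 4.605 3.583 0.626
vertex 4.234 3.943 -0.373
endloop
endfacet
facet normal -0.260 0.941 -0.215
outer loop
vertex 3.549 3.957 0.519
vertex 4.234 3.943 -0.373
vertex 3.162 3.622 -0.482
endloop
endfacet
facet normal -0.796 0.596 0.108
outer loop
vertex 3.549 3.957 0.519
vertex 3.162 3.622 -0.482
vertex 2.87 3.063 0.45
endloop
endfacet
facet normal 0.524 -0.016 0.851
outer loop
vertex 4.605 3.583 0.626
vertex 3.762 3.039 1.135
vertex 4.578 2.458 0.622
endloop
endfacet
facet normal -0.577 -0.346 0.740
outer loop
vertex 3.762 3.039 1.135
vertex 2.87 3.063 0.45
vertex 3.506 2.137 0.513
endloop
endfacet
facet normal -0.958 0.024 -0.286
outer loop
vertex 2.87 3.063 0.45
vertex 3.162 3.622 -0.482
vertex 3.135 2.497 -0.486
endloop
endfacet
facet normal -0.092 0.583 -0.807
outer loop
vertex 3.162 3.622 -0.482
vertex 4.234 3.943 -0.373
vertex 3.978 3.041 -0.995
endloop
endfacet
facet normal 0.823 0.558 -0.105
outer loop
vertex 4.234 3.943 -0.373
vertex 4.605 3.583 0.626
vertex 4.87 3.017 -0.31
endloop
endfacet
facet normal 0.260 -0.941 0.215
outer loop
vertex 4.191 2.123 -0.379
vertex 4.578 2.458 0.622
vertex 3.506 2.137 0.513
endloop
endfacet
facet normal -0.306 -0.926 -0.220
outer loop
vertex 4.191 2.123 -0.379
vertex 3.506 2.137 0.513
vertex 3.135 2.497 -0.486
endloop
endfacet
facet normal -0.120 -0.572 -0.811
outer loop
vertex 4.191 2.123 -0.379
vertex 3.135 2.497 -0.486
vertex 3.978 3.041 -0.995
endloop
endfacet
facet normal 0.560 -0.368 -0.742
outer loop
vertex 4.191 2.123 -0.379
vertex 3.978 3.041 -0.995
vertex 4.87 3.017 -0.31
endloop
endfacet
facet normal 0.796 -0.596 -0.108
outer loop
vertex 4.191 2.123 -0.379
vertex 4.87 3.017 -0.31
vertex 4.578 2.458 0.622
endloop
endfacet
facet normal 0.092 -0.583 0.807
outer loop
vertex 3.506 2.137 0.513
vertex 4.578 2.458 0.622
vertex 3.762 3.039 1.135
endloop
endfacet
facet normal -0.823 -0.558 0.105
outer loop
vertex 3.135 2.497 -0.486
vertex 3.506 2.137 0.513
vertex 2.87 3.063 0.45
endloop
endfacet
facet normal -0.524 0.016 -0.851
outer loop
vertex 3.978 3.041 -0.995
vertex 3.135 2.497 -0.486
vertex 3.162 3.622 -0.482
endloop
endfacet
facet normal 0.577 0.346 -0.740
outer loop
vertex 4.87 3.017 -0.31
vertex 3.978 3.041 -0.995
vertex 4.234 3.943 -0.373
endloop
endfacet
facet normal 0.958 -0.024 0.286
outer loop
vertex 4.578 2.458 0.622
vertex 4.87 3.017 -0.31
vertex 4.605 3.583 0.626
endloop
endfacet
facet normal -0.733 0.101 -0.672
outer loop
vertex -2.142 0.242 -4.347
vertex -2.785 -0.212 -3.714
vertex -2.672 0.792 -3.686
endloop
endfacet
facet normal 0.762 0.644 0.075
outer loop
vertex -2.142 0.242 -4.347
vertex -2.672 0.792 -3.686
vertex -1.795 -0.348 -2.806
endloop
endfacet
facet normal -0.734 0.101 -0.672
outer loop
vertex -2.672 0.792 -3.686
vertex -2.785 -0.212 -3.714
vertex -3.315 0.338 -3.052
endloop
endfacet
facet normal 0.199 0.690 0.696
outer loop
vertex -2.672 0.792 -3.686
vertex -3.315 0.338 -3.052
vertex -1.795 -0.348 -2.806
endloop
endfacet
facet normal -0.734 0.101 -0.672
outer loop
vertex -3.315 0.338 -3.052
vertex -2.785 -0.212 -3.714
vertex -3.428 -0.665 -3.08
endloop
endfacet
facet normal -0.164 -0.009 0.986
outer loop
vertex -3.315 0.338 -3.052
vertex -3.428 -0.665 -3.08
vertex -1.795 -0.348 -2.806
endloop
endfacet
facet normal -0.734 0.101 -0.672
outer loop
vertex -3.428 -0.665 -3.08
vertex -2.785 -0.212 -3.714
vertex -2.899 -1.215 -3.741
endloop
endfacet
facet normal 0.036 -0.754 0.656
outer loop
vertex -3.428 -0.665 -3.08
vertex -2.899 -1.215 -3.741
vertex -1.795 -0.348 -2.806
endloop
endfacet
facet normal -0.734 0.101 -0.672
outer loop
vertex -2.899 -1.215 -3.741
vertex -2.785 -0.212 -3.714
vertex -2.256 -0.762 -4.375
endloop
endfacet
facet normal 0.599 -0.800 0.035
outer loop
vertex -2.899 -1.215 -3.741
vertex -2.256 -0.762 -4.375
vertex -1.795 -0.348 -2.806
endloop
endfacet
facet normal -0.734 0.102 -0.672
outer loop
vertex -2.256 -0.762 -4.375
vertex -2.785 -0.212 -3.714
vertex -2.142 0.242 -4.347
endloop
endfacet
facet normal 0.961 -0.102 -0.256
outer loop
vertex -2.256 -0.762 -4.375
vertex -2.142 0.242 -4.347
vertex -1.795 -0.348 -2.806
endloop
endfacet
facet normal -0.830 0.545 -0.119
outer loop
vertex -3.804 0.721 0.67
vertex -3.461 1.332 1.077
vertex -3.378 1.151 -0.332
endloop
endfacet
facet normal -0.424 -0.753 -0.503
outer loop
vertex -2.159 0.348 -0.157
vertex -3.804 0.721 0.67
vertex -3.378 1.151 -0.332
endloop
endfacet
facet normal -0.829 0.546 -0.119
outer loop
vertex -3.378 1.151 -0.332
vertex -3.461 1.332 1.077
vertex -3.035 1.761 0.076
endloop
endfacet
facet normal 0.365 0.367 -0.856
outer loop
vertex -3.035 1.761 0.076
vertex -2.159 0.348 -0.157
vertex -3.378 1.151 -0.332
endloop
endfacet
facet normal -0.364 -0.366 0.856
outer loop
vertex -3.804 0.721 0.67
vertex -2.242 0.529 1.252
vertex -3.461 1.332 1.077
endloop
endfacet
facet normal -0.424 -0.753 -0.503
outer loop
vertex -2.585 -0.081 0.844
vertex -3.804 0.721 0.67
vertex -2.159 0.348 -0.157
endloop
endfacet
facet normal -0.364 -0.368 0.856
outer loop
vertex -2.585 -0.081 0.844
vertex -2.242 0.529 1.252
vertex -3.804 0.721 0.67
endloop
endfacet
facet normal 0.424 0.753 0.503
outer loop
vertex -3.461 1.332 1.077
vertex -2.242 0.529 1.252
vertex -3.035 1.761 0.076
endloop
endfacet
facet normal 0.363 0.367 -0.857
outer loop
vertex -1.816 0.959 0.25
vertex -2.159 0.348 -0.157
vertex -3.035 1.761 0.076
endloop
endfacet
facet normal 0.424 0.753 0.503
outer loop
vertex -3.035 1.761 0.076
vertex -2.242 0.529 1.252
vertex -1.816 0.959 0.25
endloop
endfacet
facet normal 0.830 -0.545 0.119
outer loop
vertex -1.816 0.959 0.25
vertex -2.585 -0.081 0.844
vertex -2.159 0.348 -0.157
endloop
endfacet
facet normal 0.830 -0.546 0.118
outer loop
vertex -2.242 0.529 1.252
vertex -2.585 -0.081 0.844
vertex -1.816 0.959 0.25
endloop
endfacet

endsolid


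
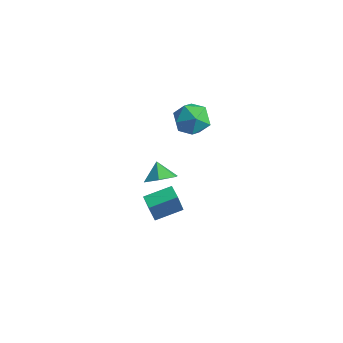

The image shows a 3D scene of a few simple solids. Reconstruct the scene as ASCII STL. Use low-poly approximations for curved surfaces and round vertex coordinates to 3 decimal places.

solid 
facet normal 0.614 -0.312 -0.725
outer loop
vertex 1.048 0.117 -0.422
vertex 0.232 -0.244 -0.958
vertex 0.558 0.733 -1.102
endloop
endfacet
facet normal 0.131 0.780 0.612
outer loop
vertex 1.048 0.117 -0.422
vertex 0.558 0.733 -1.102
vertex -0.492 0.124 -0.102
endloop
endfacet
facet normal 0.615 -0.312 -0.725
outer loop
vertex 0.558 0.733 -1.102
vertex 0.232 -0.244 -0.958
vertex -0.257 0.372 -1.638
endloop
endfacet
facet normal -0.445 0.892 0.076
outer loop
vertex 0.558 0.733 -1.102
vertex -0.257 0.372 -1.638
vertex -0.492 0.124 -0.102
endloop
endfacet
facet normal 0.614 -0.312 -0.725
outer loop
vertex -0.257 0.372 -1.638
vertex 0.232 -0.244 -0.958
vertex -0.583 -0.605 -1.493
endloop
endfacet
facet normal -0.948 0.302 -0.096
outer loop
vertex -0.257 0.372 -1.638
vertex -0.583 -0.605 -1.493
vertex -0.492 0.124 -0.102
endloop
endfacet
facet normal 0.614 -0.312 -0.725
outer loop
vertex -0.583 -0.605 -1.493
vertex 0.232 -0.244 -0.958
vertex -0.093 -1.221 -0.813
endloop
endfacet
facet normal -0.876 -0.401 0.268
outer loop
vertex -0.583 -0.605 -1.493
vertex -0.093 -1.221 -0.813
vertex -0.492 0.124 -0.102
endloop
endfacet
facet normal 0.614 -0.312 -0.725
outer loop
vertex -0.093 -1.221 -0.813
vertex 0.232 -0.244 -0.958
vertex 0.722 -0.86 -0.278
endloop
endfacet
facet normal -0.300 -0.514 0.804
outer loop
vertex -0.093 -1.221 -0.813
vertex 0.722 -0.86 -0.278
vertex -0.492 0.124 -0.102
endloop
endfacet
facet normal 0.614 -0.312 -0.725
outer loop
vertex 0.722 -0.86 -0.278
vertex 0.232 -0.244 -0.958
vertex 1.048 0.117 -0.422
endloop
endfacet
facet normal 0.203 0.076 0.976
outer loop
vertex 0.722 -0.86 -0.278
vertex 1.048 0.117 -0.422
vertex -0.492 0.124 -0.102
endloop
endfacet
facet normal -0.907 0.374 0.196
outer loop
vertex 2.995 -4.137 2.124
vertex 3.677 -2.709 2.555
vertex 2.874 -3.606 0.556
endloop
endfacet
facet normal -0.416 -0.871 -0.263
outer loop
vertex 3.663 -3.931 0.385
vertex 2.995 -4.137 2.124
vertex 2.874 -3.606 0.556
endloop
endfacet
facet normal -0.907 0.374 0.196
outer loop
vertex 2.874 -3.606 0.556
vertex 3.677 -2.709 2.555
vertex 3.556 -2.178 0.987
endloop
endfacet
facet normal -0.073 0.320 -0.945
outer loop
vertex 3.556 -2.178 0.987
vertex 3.663 -3.931 0.385
vertex 2.874 -3.606 0.556
endloop
endfacet
facet normal 0.073 -0.320 0.945
outer loop
vertex 2.995 -4.137 2.124
vertex 4.466 -3.034 2.384
vertex 3.677 -2.709 2.555
endloop
endfacet
facet normal -0.416 -0.871 -0.263
outer loop
vertex 3.784 -4.462 1.953
vertex 2.995 -4.137 2.124
vertex 3.663 -3.931 0.385
endloop
endfacet
facet normal 0.073 -0.320 0.945
outer loop
vertex 3.784 -4.462 1.953
vertex 4.466 -3.034 2.384
vertex 2.995 -4.137 2.124
endloop
endfacet
facet normal 0.416 0.871 0.263
outer loop
vertex 3.677 -2.709 2.555
vertex 4.466 -3.034 2.384
vertex 3.556 -2.178 0.987
endloop
endfacet
facet normal -0.073 0.320 -0.945
outer loop
vertex 4.345 -2.503 0.816
vertex 3.663 -3.931 0.385
vertex 3.556 -2.178 0.987
endloop
endfacet
facet normal 0.416 0.871 0.263
outer loop
vertex 3.556 -2.178 0.987
vertex 4.466 -3.034 2.384
vertex 4.345 -2.503 0.816
endloop
endfacet
facet normal 0.907 -0.374 -0.196
outer loop
vertex 4.345 -2.503 0.816
vertex 3.784 -4.462 1.953
vertex 3.663 -3.931 0.385
endloop
endfacet
facet normal 0.907 -0.374 -0.196
outer loop
vertex 4.466 -3.034 2.384
vertex 3.784 -4.462 1.953
vertex 4.345 -2.503 0.816
endloop
endfacet
facet normal -0.955 0.279 -0.105
outer loop
vertex -2.045 4.054 0.192
vertex -2.378 3.234 1.047
vertex -2.08 4.38 1.378
endloop
endfacet
facet normal -0.514 0.823 -0.241
outer loop
vertex -2.045 4.054 0.192
vertex -2.08 4.38 1.378
vertex -1.149 4.752 0.665
endloop
endfacet
facet normal -0.080 0.628 -0.774
outer loop
vertex -2.045 4.054 0.192
vertex -1.149 4.752 0.665
vertex -0.872 3.835 -0.107
endloop
endfacet
facet normal -0.253 -0.038 -0.967
outer loop
vertex -2.045 4.054 0.192
vertex -0.872 3.835 -0.107
vertex -1.632 2.897 0.129
endloop
endfacet
facet normal -0.794 -0.253 -0.552
outer loop
vertex -2.045 4.054 0.192
vertex -1.632 2.897 0.129
vertex -2.378 3.234 1.047
endloop
endfacet
facet normal -0.114 0.934 0.339
outer loop
vertex -1.149 4.752 0.665
vertex -2.08 4.38 1.378
vertex -0.928 4.363 1.811
endloop
endfacet
facet normal -0.827 0.053 0.560
outer loop
vertex -2.08 4.38 1.378
vertex -2.378 3.234 1.047
vertex -1.688 3.425 2.047
endloop
endfacet
facet normal -0.567 -0.807 -0.165
outer loop
vertex -2.378 3.234 1.047
vertex -1.632 2.897 0.129
vertex -1.411 2.508 1.275
endloop
endfacet
facet normal 0.307 -0.458 -0.834
outer loop
vertex -1.632 2.897 0.129
vertex -0.872 3.835 -0.107
vertex -0.48 2.88 0.562
endloop
endfacet
facet normal 0.587 0.618 -0.523
outer loop
vertex -0.872 3.835 -0.107
vertex -1.149 4.752 0.665
vertex -0.182 4.026 0.893
endloop
endfacet
facet normal 0.253 0.038 0.967
outer loop
vertex -0.515 3.206 1.748
vertex -0.928 4.363 1.811
vertex -1.688 3.425 2.047
endloop
endfacet
facet normal 0.080 -0.628 0.774
outer loop
vertex -0.515 3.206 1.748
vertex -1.688 3.425 2.047
vertex -1.411 2.508 1.275
endloop
endfacet
facet normal 0.514 -0.823 0.241
outer loop
vertex -0.515 3.206 1.748
vertex -1.411 2.508 1.275
vertex -0.48 2.88 0.562
endloop
endfacet
facet normal 0.955 -0.279 0.105
outer loop
vertex -0.515 3.206 1.748
vertex -0.48 2.88 0.562
vertex -0.182 4.026 0.893
endloop
endfacet
facet normal 0.794 0.253 0.552
outer loop
vertex -0.515 3.206 1.748
vertex -0.182 4.026 0.893
vertex -0.928 4.363 1.811
endloop
endfacet
facet normal -0.307 0.458 0.834
outer loop
vertex -1.688 3.425 2.047
vertex -0.928 4.363 1.811
vertex -2.08 4.38 1.378
endloop
endfacet
facet normal -0.587 -0.618 0.523
outer loop
vertex -1.411 2.508 1.275
vertex -1.688 3.425 2.047
vertex -2.378 3.234 1.047
endloop
endfacet
facet normal 0.114 -0.934 -0.339
outer loop
vertex -0.48 2.88 0.562
vertex -1.411 2.508 1.275
vertex -1.632 2.897 0.129
endloop
endfacet
facet normal 0.827 -0.053 -0.560
outer loop
vertex -0.182 4.026 0.893
vertex -0.48 2.88 0.562
vertex -0.872 3.835 -0.107
endloop
endfacet
facet normal 0.567 0.807 0.165
outer loop
vertex -0.928 4.363 1.811
vertex -0.182 4.026 0.893
vertex -1.149 4.752 0.665
endloop
endfacet

endsolid


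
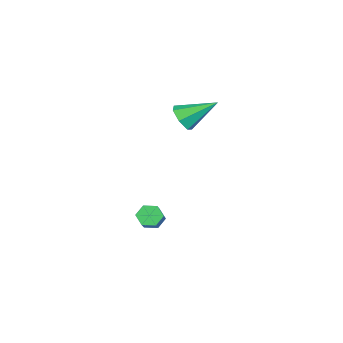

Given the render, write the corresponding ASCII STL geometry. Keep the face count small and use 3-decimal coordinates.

solid 
facet normal 0.119 -0.835 -0.538
outer loop
vertex 2.519 2.002 2.917
vertex 2.145 2.365 2.271
vertex 2.953 2.356 2.464
endloop
endfacet
facet normal 0.693 0.069 0.718
outer loop
vertex 2.519 2.002 2.917
vertex 2.953 2.356 2.464
vertex 1.915 3.975 3.309
endloop
endfacet
facet normal 0.119 -0.835 -0.538
outer loop
vertex 2.953 2.356 2.464
vertex 2.145 2.365 2.271
vertex 2.778 2.717 1.865
endloop
endfacet
facet normal 0.854 0.516 0.061
outer loop
vertex 2.953 2.356 2.464
vertex 2.778 2.717 1.865
vertex 1.915 3.975 3.309
endloop
endfacet
facet normal 0.119 -0.835 -0.538
outer loop
vertex 2.778 2.717 1.865
vertex 2.145 2.365 2.271
vertex 2.127 2.813 1.572
endloop
endfacet
facet normal 0.340 0.800 -0.494
outer loop
vertex 2.778 2.717 1.865
vertex 2.127 2.813 1.572
vertex 1.915 3.975 3.309
endloop
endfacet
facet normal 0.120 -0.834 -0.538
outer loop
vertex 2.127 2.813 1.572
vertex 2.145 2.365 2.271
vertex 1.49 2.571 1.805
endloop
endfacet
facet normal -0.464 0.709 -0.531
outer loop
vertex 2.127 2.813 1.572
vertex 1.49 2.571 1.805
vertex 1.915 3.975 3.309
endloop
endfacet
facet normal 0.120 -0.835 -0.538
outer loop
vertex 1.49 2.571 1.805
vertex 2.145 2.365 2.271
vertex 1.346 2.174 2.389
endloop
endfacet
facet normal -0.950 0.312 -0.022
outer loop
vertex 1.49 2.571 1.805
vertex 1.346 2.174 2.389
vertex 1.915 3.975 3.309
endloop
endfacet
facet normal 0.120 -0.834 -0.538
outer loop
vertex 1.346 2.174 2.389
vertex 2.145 2.365 2.271
vertex 1.804 1.921 2.883
endloop
endfacet
facet normal -0.754 -0.094 0.650
outer loop
vertex 1.346 2.174 2.389
vertex 1.804 1.921 2.883
vertex 1.915 3.975 3.309
endloop
endfacet
facet normal 0.120 -0.834 -0.538
outer loop
vertex 1.804 1.921 2.883
vertex 2.145 2.365 2.271
vertex 2.519 2.002 2.917
endloop
endfacet
facet normal -0.024 -0.202 0.979
outer loop
vertex 1.804 1.921 2.883
vertex 2.519 2.002 2.917
vertex 1.915 3.975 3.309
endloop
endfacet
facet normal -0.808 -0.074 -0.584
outer loop
vertex 3.416 1.464 -4.369
vertex 3.117 1.114 -3.911
vertex 3.06 1.761 -3.914
endloop
endfacet
facet normal 0.216 0.886 -0.410
outer loop
vertex 3.416 1.464 -4.369
vertex 3.06 1.761 -3.914
vertex 4.443 1.556 -3.628
endloop
endfacet
facet normal 0.216 0.886 -0.410
outer loop
vertex 4.443 1.556 -3.628
vertex 3.06 1.761 -3.914
vertex 4.087 1.854 -3.172
endloop
endfacet
facet normal 0.809 0.073 0.584
outer loop
vertex 4.443 1.556 -3.628
vertex 4.087 1.854 -3.172
vertex 4.143 1.206 -3.169
endloop
endfacet
facet normal -0.809 -0.074 -0.583
outer loop
vertex 3.06 1.761 -3.914
vertex 3.117 1.114 -3.911
vertex 2.761 1.411 -3.455
endloop
endfacet
facet normal -0.366 0.839 0.402
outer loop
vertex 3.06 1.761 -3.914
vertex 2.761 1.411 -3.455
vertex 4.087 1.854 -3.172
endloop
endfacet
facet normal -0.366 0.839 0.402
outer loop
vertex 4.087 1.854 -3.172
vertex 2.761 1.411 -3.455
vertex 3.788 1.504 -2.714
endloop
endfacet
facet normal 0.809 0.073 0.584
outer loop
vertex 4.087 1.854 -3.172
vertex 3.788 1.504 -2.714
vertex 4.143 1.206 -3.169
endloop
endfacet
facet normal -0.809 -0.073 -0.584
outer loop
vertex 2.761 1.411 -3.455
vertex 3.117 1.114 -3.911
vertex 2.817 0.764 -3.452
endloop
endfacet
facet normal -0.582 -0.047 0.812
outer loop
vertex 2.761 1.411 -3.455
vertex 2.817 0.764 -3.452
vertex 3.788 1.504 -2.714
endloop
endfacet
facet normal -0.582 -0.047 0.812
outer loop
vertex 3.788 1.504 -2.714
vertex 2.817 0.764 -3.452
vertex 3.844 0.856 -2.711
endloop
endfacet
facet normal 0.809 0.073 0.584
outer loop
vertex 3.788 1.504 -2.714
vertex 3.844 0.856 -2.711
vertex 4.143 1.206 -3.169
endloop
endfacet
facet normal -0.809 -0.073 -0.584
outer loop
vertex 2.817 0.764 -3.452
vertex 3.117 1.114 -3.911
vertex 3.173 0.466 -3.908
endloop
endfacet
facet normal -0.216 -0.886 0.410
outer loop
vertex 2.817 0.764 -3.452
vertex 3.173 0.466 -3.908
vertex 3.844 0.856 -2.711
endloop
endfacet
facet normal -0.216 -0.886 0.410
outer loop
vertex 3.844 0.856 -2.711
vertex 3.173 0.466 -3.908
vertex 4.2 0.559 -3.166
endloop
endfacet
facet normal 0.808 0.074 0.584
outer loop
vertex 3.844 0.856 -2.711
vertex 4.2 0.559 -3.166
vertex 4.143 1.206 -3.169
endloop
endfacet
facet normal -0.809 -0.073 -0.584
outer loop
vertex 3.173 0.466 -3.908
vertex 3.117 1.114 -3.911
vertex 3.472 0.816 -4.366
endloop
endfacet
facet normal 0.366 -0.839 -0.402
outer loop
vertex 3.173 0.466 -3.908
vertex 3.472 0.816 -4.366
vertex 4.2 0.559 -3.166
endloop
endfacet
facet normal 0.366 -0.839 -0.402
outer loop
vertex 4.2 0.559 -3.166
vertex 3.472 0.816 -4.366
vertex 4.499 0.909 -3.625
endloop
endfacet
facet normal 0.809 0.074 0.583
outer loop
vertex 4.2 0.559 -3.166
vertex 4.499 0.909 -3.625
vertex 4.143 1.206 -3.169
endloop
endfacet
facet normal -0.809 -0.073 -0.584
outer loop
vertex 3.472 0.816 -4.366
vertex 3.117 1.114 -3.911
vertex 3.416 1.464 -4.369
endloop
endfacet
facet normal 0.582 0.047 -0.812
outer loop
vertex 3.472 0.816 -4.366
vertex 3.416 1.464 -4.369
vertex 4.499 0.909 -3.625
endloop
endfacet
facet normal 0.582 0.047 -0.812
outer loop
vertex 4.499 0.909 -3.625
vertex 3.416 1.464 -4.369
vertex 4.443 1.556 -3.628
endloop
endfacet
facet normal 0.809 0.073 0.584
outer loop
vertex 4.499 0.909 -3.625
vertex 4.443 1.556 -3.628
vertex 4.143 1.206 -3.169
endloop
endfacet

endsolid


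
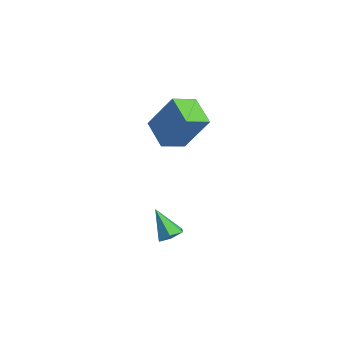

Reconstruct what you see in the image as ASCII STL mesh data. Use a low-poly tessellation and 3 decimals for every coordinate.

solid 
facet normal 0.591 0.149 -0.792
outer loop
vertex -0.609 0.356 -3.284
vertex -1.115 0.625 -3.611
vertex -0.719 1.005 -3.244
endloop
endfacet
facet normal 0.535 0.039 0.844
outer loop
vertex -0.609 0.356 -3.284
vertex -0.719 1.005 -3.244
vertex -2.025 0.395 -2.389
endloop
endfacet
facet normal 0.590 0.151 -0.793
outer loop
vertex -0.719 1.005 -3.244
vertex -1.115 0.625 -3.611
vertex -1.226 1.275 -3.57
endloop
endfacet
facet normal 0.029 0.792 0.610
outer loop
vertex -0.719 1.005 -3.244
vertex -1.226 1.275 -3.57
vertex -2.025 0.395 -2.389
endloop
endfacet
facet normal 0.590 0.151 -0.793
outer loop
vertex -1.226 1.275 -3.57
vertex -1.115 0.625 -3.611
vertex -1.622 0.895 -3.937
endloop
endfacet
facet normal -0.711 0.701 0.041
outer loop
vertex -1.226 1.275 -3.57
vertex -1.622 0.895 -3.937
vertex -2.025 0.395 -2.389
endloop
endfacet
facet normal 0.590 0.150 -0.794
outer loop
vertex -1.622 0.895 -3.937
vertex -1.115 0.625 -3.611
vertex -1.511 0.245 -3.977
endloop
endfacet
facet normal -0.945 -0.143 -0.292
outer loop
vertex -1.622 0.895 -3.937
vertex -1.511 0.245 -3.977
vertex -2.025 0.395 -2.389
endloop
endfacet
facet normal 0.590 0.149 -0.793
outer loop
vertex -1.511 0.245 -3.977
vertex -1.115 0.625 -3.611
vertex -1.005 -0.024 -3.651
endloop
endfacet
facet normal -0.439 -0.896 -0.058
outer loop
vertex -1.511 0.245 -3.977
vertex -1.005 -0.024 -3.651
vertex -2.025 0.395 -2.389
endloop
endfacet
facet normal 0.591 0.149 -0.792
outer loop
vertex -1.005 -0.024 -3.651
vertex -1.115 0.625 -3.611
vertex -0.609 0.356 -3.284
endloop
endfacet
facet normal 0.300 -0.806 0.510
outer loop
vertex -1.005 -0.024 -3.651
vertex -0.609 0.356 -3.284
vertex -2.025 0.395 -2.389
endloop
endfacet
facet normal -0.313 -0.418 -0.853
outer loop
vertex -2.751 1.132 1.103
vertex -4.184 1.301 1.547
vertex -2.787 2.349 0.52
endloop
endfacet
facet normal 0.949 -0.112 -0.293
outer loop
vertex -2.136 3.219 2.293
vertex -2.751 1.132 1.103
vertex -2.787 2.349 0.52
endloop
endfacet
facet normal -0.313 -0.419 -0.853
outer loop
vertex -2.787 2.349 0.52
vertex -4.184 1.301 1.547
vertex -4.221 2.518 0.963
endloop
endfacet
facet normal -0.027 0.901 -0.432
outer loop
vertex -4.221 2.518 0.963
vertex -2.136 3.219 2.293
vertex -2.787 2.349 0.52
endloop
endfacet
facet normal 0.028 -0.901 0.432
outer loop
vertex -2.751 1.132 1.103
vertex -3.533 2.171 3.32
vertex -4.184 1.301 1.547
endloop
endfacet
facet normal 0.949 -0.112 -0.294
outer loop
vertex -2.099 2.002 2.877
vertex -2.751 1.132 1.103
vertex -2.136 3.219 2.293
endloop
endfacet
facet normal 0.027 -0.901 0.432
outer loop
vertex -2.099 2.002 2.877
vertex -3.533 2.171 3.32
vertex -2.751 1.132 1.103
endloop
endfacet
facet normal -0.949 0.112 0.294
outer loop
vertex -4.184 1.301 1.547
vertex -3.533 2.171 3.32
vertex -4.221 2.518 0.963
endloop
endfacet
facet normal -0.028 0.901 -0.432
outer loop
vertex -3.569 3.388 2.737
vertex -2.136 3.219 2.293
vertex -4.221 2.518 0.963
endloop
endfacet
facet normal -0.949 0.113 0.294
outer loop
vertex -4.221 2.518 0.963
vertex -3.533 2.171 3.32
vertex -3.569 3.388 2.737
endloop
endfacet
facet normal 0.313 0.419 0.852
outer loop
vertex -3.569 3.388 2.737
vertex -2.099 2.002 2.877
vertex -2.136 3.219 2.293
endloop
endfacet
facet normal 0.313 0.418 0.853
outer loop
vertex -3.533 2.171 3.32
vertex -2.099 2.002 2.877
vertex -3.569 3.388 2.737
endloop
endfacet

endsolid


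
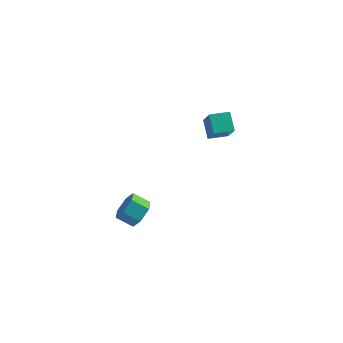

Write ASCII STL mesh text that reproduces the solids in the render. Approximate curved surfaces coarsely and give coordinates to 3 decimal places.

solid 
facet normal 0.854 -0.025 -0.519
outer loop
vertex -2.155 -4.215 -3.145
vertex -2.649 -4.015 -3.967
vertex -2.294 -3.284 -3.418
endloop
endfacet
facet normal 0.501 0.312 0.808
outer loop
vertex -2.155 -4.215 -3.145
vertex -2.294 -3.284 -3.418
vertex -3.196 -4.186 -2.511
endloop
endfacet
facet normal 0.500 0.312 0.808
outer loop
vertex -3.196 -4.186 -2.511
vertex -2.294 -3.284 -3.418
vertex -3.336 -3.255 -2.784
endloop
endfacet
facet normal -0.854 0.024 0.520
outer loop
vertex -3.196 -4.186 -2.511
vertex -3.336 -3.255 -2.784
vertex -3.691 -3.985 -3.333
endloop
endfacet
facet normal 0.854 -0.024 -0.520
outer loop
vertex -2.294 -3.284 -3.418
vertex -2.649 -4.015 -3.967
vertex -2.789 -3.084 -4.24
endloop
endfacet
facet normal 0.126 0.979 0.162
outer loop
vertex -2.294 -3.284 -3.418
vertex -2.789 -3.084 -4.24
vertex -3.336 -3.255 -2.784
endloop
endfacet
facet normal 0.126 0.979 0.162
outer loop
vertex -3.336 -3.255 -2.784
vertex -2.789 -3.084 -4.24
vertex -3.831 -3.055 -3.606
endloop
endfacet
facet normal -0.854 0.024 0.520
outer loop
vertex -3.336 -3.255 -2.784
vertex -3.831 -3.055 -3.606
vertex -3.691 -3.985 -3.333
endloop
endfacet
facet normal 0.854 -0.024 -0.520
outer loop
vertex -2.789 -3.084 -4.24
vertex -2.649 -4.015 -3.967
vertex -3.144 -3.814 -4.789
endloop
endfacet
facet normal -0.374 0.667 -0.645
outer loop
vertex -2.789 -3.084 -4.24
vertex -3.144 -3.814 -4.789
vertex -3.831 -3.055 -3.606
endloop
endfacet
facet normal -0.374 0.666 -0.645
outer loop
vertex -3.831 -3.055 -3.606
vertex -3.144 -3.814 -4.789
vertex -4.185 -3.785 -4.155
endloop
endfacet
facet normal -0.854 0.024 0.519
outer loop
vertex -3.831 -3.055 -3.606
vertex -4.185 -3.785 -4.155
vertex -3.691 -3.985 -3.333
endloop
endfacet
facet normal 0.854 -0.024 -0.520
outer loop
vertex -3.144 -3.814 -4.789
vertex -2.649 -4.015 -3.967
vertex -3.004 -4.745 -4.516
endloop
endfacet
facet normal -0.501 -0.312 -0.808
outer loop
vertex -3.144 -3.814 -4.789
vertex -3.004 -4.745 -4.516
vertex -4.185 -3.785 -4.155
endloop
endfacet
facet normal -0.500 -0.312 -0.808
outer loop
vertex -4.185 -3.785 -4.155
vertex -3.004 -4.745 -4.516
vertex -4.046 -4.716 -3.882
endloop
endfacet
facet normal -0.854 0.025 0.519
outer loop
vertex -4.185 -3.785 -4.155
vertex -4.046 -4.716 -3.882
vertex -3.691 -3.985 -3.333
endloop
endfacet
facet normal 0.854 -0.024 -0.520
outer loop
vertex -3.004 -4.745 -4.516
vertex -2.649 -4.015 -3.967
vertex -2.509 -4.945 -3.694
endloop
endfacet
facet normal -0.126 -0.979 -0.162
outer loop
vertex -3.004 -4.745 -4.516
vertex -2.509 -4.945 -3.694
vertex -4.046 -4.716 -3.882
endloop
endfacet
facet normal -0.126 -0.979 -0.162
outer loop
vertex -4.046 -4.716 -3.882
vertex -2.509 -4.945 -3.694
vertex -3.551 -4.916 -3.06
endloop
endfacet
facet normal -0.854 0.024 0.520
outer loop
vertex -4.046 -4.716 -3.882
vertex -3.551 -4.916 -3.06
vertex -3.691 -3.985 -3.333
endloop
endfacet
facet normal 0.854 -0.024 -0.519
outer loop
vertex -2.509 -4.945 -3.694
vertex -2.649 -4.015 -3.967
vertex -2.155 -4.215 -3.145
endloop
endfacet
facet normal 0.374 -0.666 0.645
outer loop
vertex -2.509 -4.945 -3.694
vertex -2.155 -4.215 -3.145
vertex -3.551 -4.916 -3.06
endloop
endfacet
facet normal 0.374 -0.667 0.645
outer loop
vertex -3.551 -4.916 -3.06
vertex -2.155 -4.215 -3.145
vertex -3.196 -4.186 -2.511
endloop
endfacet
facet normal -0.854 0.024 0.520
outer loop
vertex -3.551 -4.916 -3.06
vertex -3.196 -4.186 -2.511
vertex -3.691 -3.985 -3.333
endloop
endfacet
facet normal -0.890 -0.455 0.032
outer loop
vertex 1.054 -2.623 4.967
vertex 0.531 -1.701 3.537
vertex 1.515 -3.579 4.183
endloop
endfacet
facet normal 0.294 -0.517 0.804
outer loop
vertex 2.609 -3.019 4.143
vertex 1.054 -2.623 4.967
vertex 1.515 -3.579 4.183
endloop
endfacet
facet normal -0.890 -0.455 0.032
outer loop
vertex 1.515 -3.579 4.183
vertex 0.531 -1.701 3.537
vertex 0.992 -2.657 2.752
endloop
endfacet
facet normal 0.349 -0.724 -0.594
outer loop
vertex 0.992 -2.657 2.752
vertex 2.609 -3.019 4.143
vertex 1.515 -3.579 4.183
endloop
endfacet
facet normal -0.349 0.724 0.595
outer loop
vertex 1.054 -2.623 4.967
vertex 1.625 -1.141 3.497
vertex 0.531 -1.701 3.537
endloop
endfacet
facet normal 0.294 -0.518 0.803
outer loop
vertex 2.148 -2.063 4.928
vertex 1.054 -2.623 4.967
vertex 2.609 -3.019 4.143
endloop
endfacet
facet normal -0.350 0.724 0.594
outer loop
vertex 2.148 -2.063 4.928
vertex 1.625 -1.141 3.497
vertex 1.054 -2.623 4.967
endloop
endfacet
facet normal -0.294 0.518 -0.803
outer loop
vertex 0.531 -1.701 3.537
vertex 1.625 -1.141 3.497
vertex 0.992 -2.657 2.752
endloop
endfacet
facet normal 0.349 -0.724 -0.595
outer loop
vertex 2.086 -2.097 2.713
vertex 2.609 -3.019 4.143
vertex 0.992 -2.657 2.752
endloop
endfacet
facet normal -0.294 0.518 -0.804
outer loop
vertex 0.992 -2.657 2.752
vertex 1.625 -1.141 3.497
vertex 2.086 -2.097 2.713
endloop
endfacet
facet normal 0.890 0.455 -0.032
outer loop
vertex 2.086 -2.097 2.713
vertex 2.148 -2.063 4.928
vertex 2.609 -3.019 4.143
endloop
endfacet
facet normal 0.890 0.455 -0.032
outer loop
vertex 1.625 -1.141 3.497
vertex 2.148 -2.063 4.928
vertex 2.086 -2.097 2.713
endloop
endfacet

endsolid
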